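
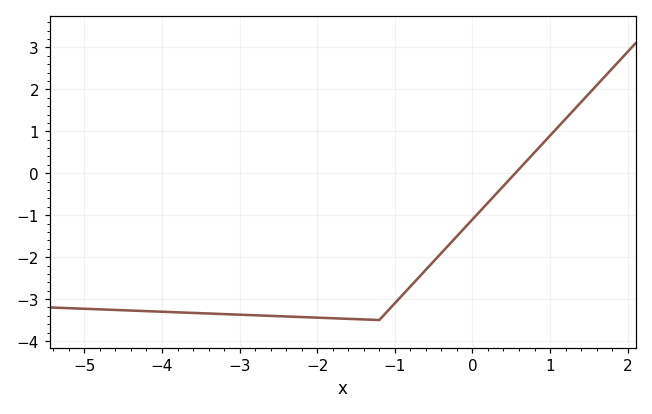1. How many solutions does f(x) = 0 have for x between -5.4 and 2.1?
1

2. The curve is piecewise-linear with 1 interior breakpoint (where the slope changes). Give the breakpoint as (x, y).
(-1.2, -3.5)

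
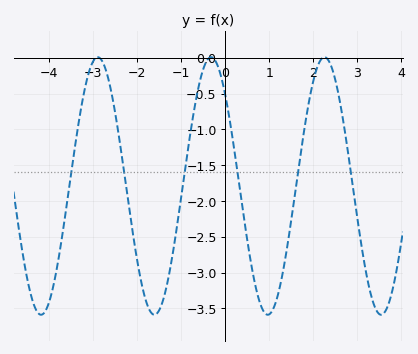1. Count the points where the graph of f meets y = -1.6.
6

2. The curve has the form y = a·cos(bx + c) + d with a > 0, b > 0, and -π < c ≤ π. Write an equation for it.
y = 1.8cos(2.44x + 0.792) - 1.79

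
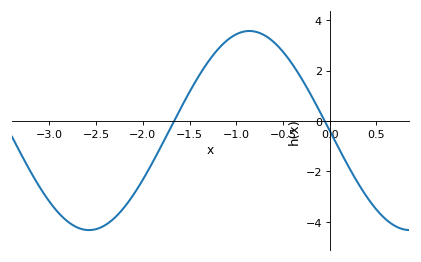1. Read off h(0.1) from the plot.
-1.2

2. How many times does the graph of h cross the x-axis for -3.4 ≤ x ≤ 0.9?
2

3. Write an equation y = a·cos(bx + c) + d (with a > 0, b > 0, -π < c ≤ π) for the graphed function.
y = 3.95cos(1.8x + 1.6) - 0.38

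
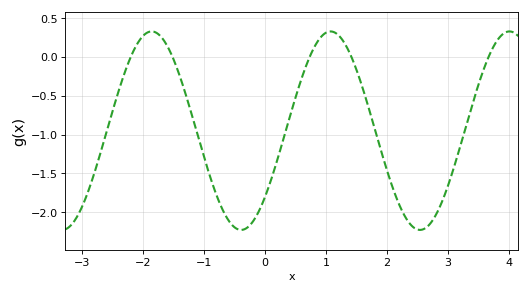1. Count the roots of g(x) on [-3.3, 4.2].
5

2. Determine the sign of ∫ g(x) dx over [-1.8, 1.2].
negative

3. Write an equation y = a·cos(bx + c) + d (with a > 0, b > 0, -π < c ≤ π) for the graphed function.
y = 1.28cos(2.14x - 2.3) - 0.95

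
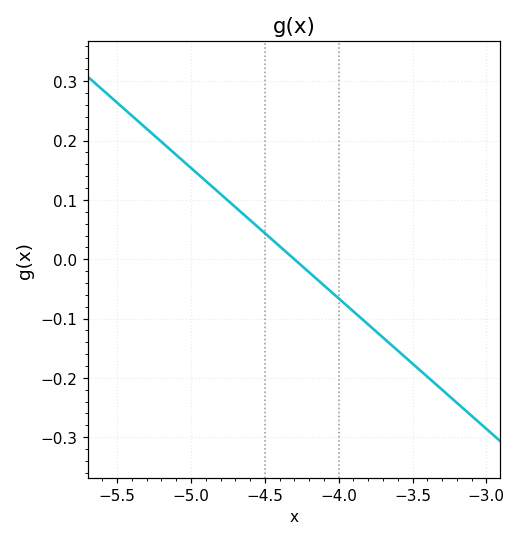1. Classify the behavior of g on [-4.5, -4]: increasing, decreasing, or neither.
decreasing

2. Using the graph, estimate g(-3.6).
-0.154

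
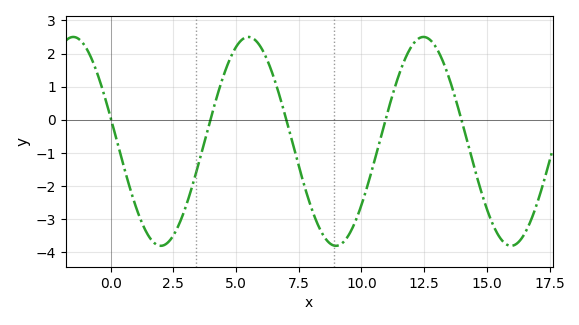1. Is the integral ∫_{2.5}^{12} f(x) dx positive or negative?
negative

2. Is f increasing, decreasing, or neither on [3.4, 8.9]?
neither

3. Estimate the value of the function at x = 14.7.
-2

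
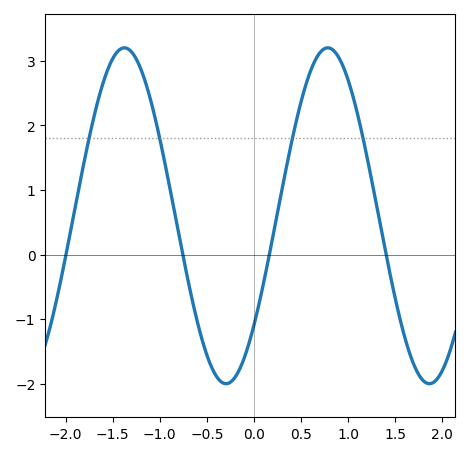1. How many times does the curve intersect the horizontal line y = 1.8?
4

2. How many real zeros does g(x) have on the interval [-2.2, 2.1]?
4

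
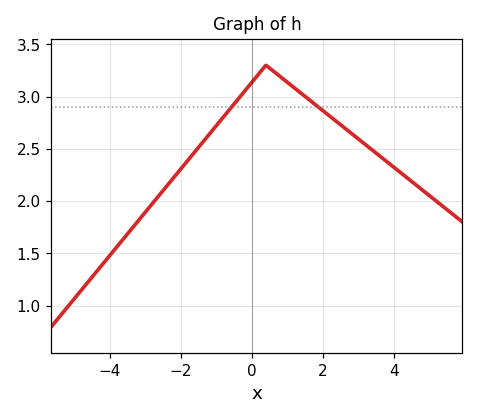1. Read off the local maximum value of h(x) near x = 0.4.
3.3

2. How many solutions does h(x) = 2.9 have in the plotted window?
2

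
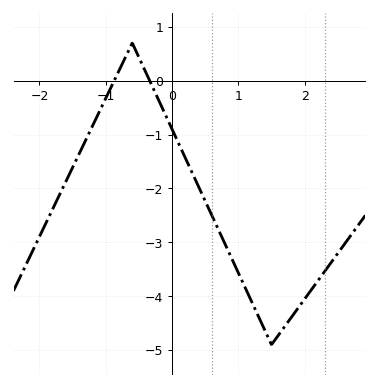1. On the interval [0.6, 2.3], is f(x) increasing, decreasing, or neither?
neither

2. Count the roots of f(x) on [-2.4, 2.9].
2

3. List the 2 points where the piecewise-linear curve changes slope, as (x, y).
(-0.6, 0.7); (1.5, -4.9)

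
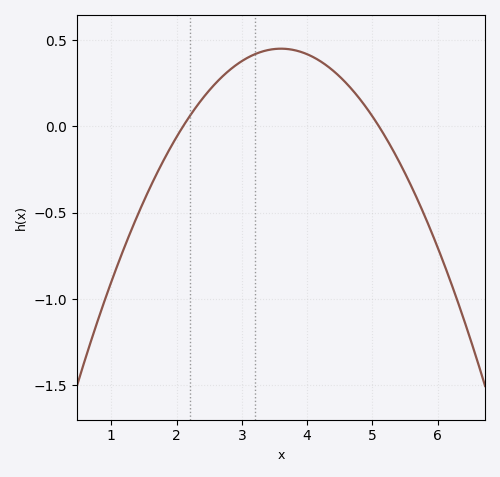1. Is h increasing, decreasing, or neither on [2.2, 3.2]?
increasing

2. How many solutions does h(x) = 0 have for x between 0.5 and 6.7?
2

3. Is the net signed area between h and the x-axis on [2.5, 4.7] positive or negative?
positive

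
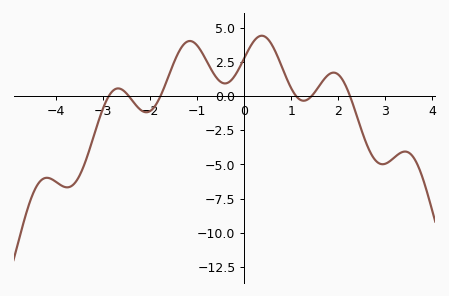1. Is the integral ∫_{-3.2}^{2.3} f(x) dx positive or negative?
positive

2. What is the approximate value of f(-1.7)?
0.6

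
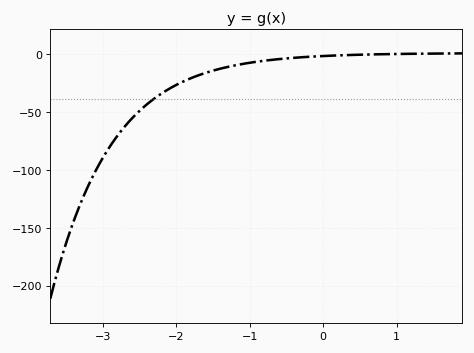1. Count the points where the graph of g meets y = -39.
1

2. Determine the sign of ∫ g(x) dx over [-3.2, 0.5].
negative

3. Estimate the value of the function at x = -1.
-7.33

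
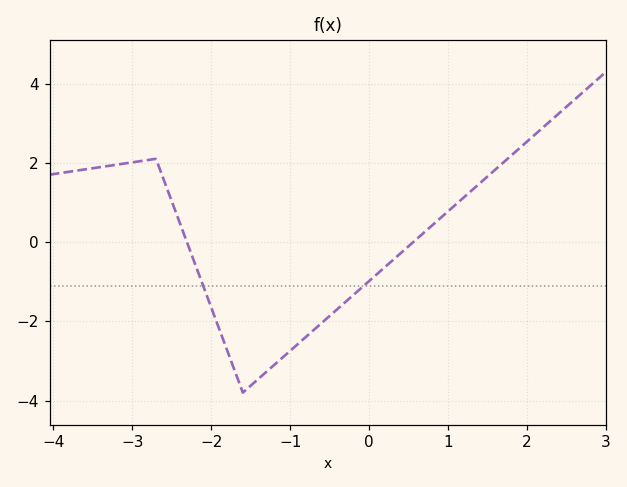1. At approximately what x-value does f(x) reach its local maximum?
-2.7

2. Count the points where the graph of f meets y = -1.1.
2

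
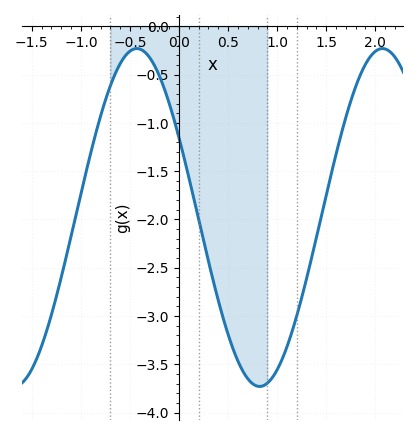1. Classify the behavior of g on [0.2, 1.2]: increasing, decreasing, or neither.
neither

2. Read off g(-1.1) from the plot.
-2.17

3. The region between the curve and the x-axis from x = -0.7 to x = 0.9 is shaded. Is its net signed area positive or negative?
negative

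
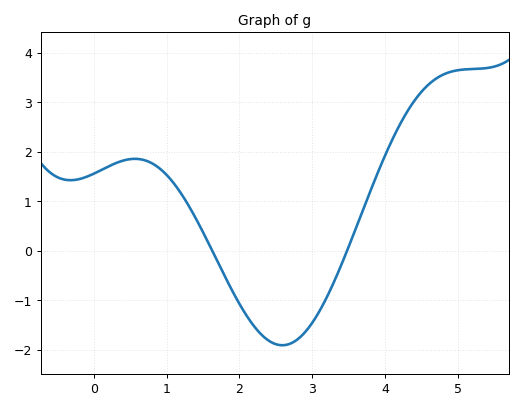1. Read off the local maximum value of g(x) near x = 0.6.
1.9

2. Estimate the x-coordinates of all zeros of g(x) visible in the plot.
1.6, 3.5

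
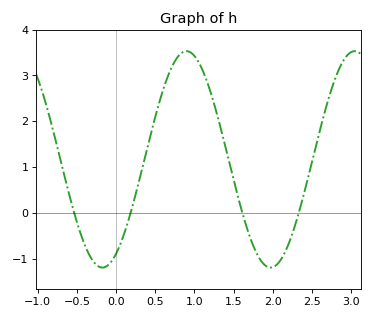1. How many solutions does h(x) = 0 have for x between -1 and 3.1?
4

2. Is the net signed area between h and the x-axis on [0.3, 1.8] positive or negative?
positive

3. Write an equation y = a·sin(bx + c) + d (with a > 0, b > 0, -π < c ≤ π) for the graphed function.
y = 2.36sin(2.9x - 1.1) + 1.17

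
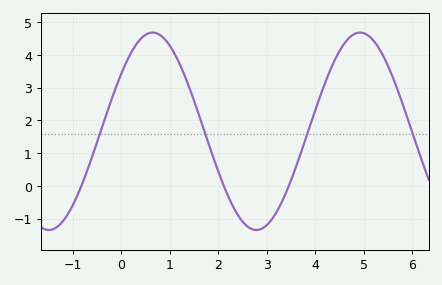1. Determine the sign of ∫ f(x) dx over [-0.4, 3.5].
positive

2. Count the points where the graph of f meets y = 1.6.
4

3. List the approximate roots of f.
-0.8, 2.2, 3.4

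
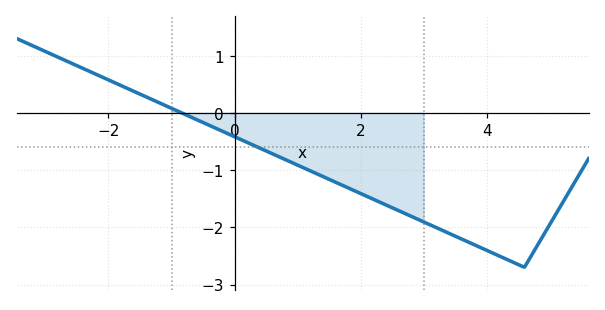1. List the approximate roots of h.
-0.8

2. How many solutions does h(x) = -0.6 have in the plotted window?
1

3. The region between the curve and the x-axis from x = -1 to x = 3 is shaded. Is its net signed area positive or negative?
negative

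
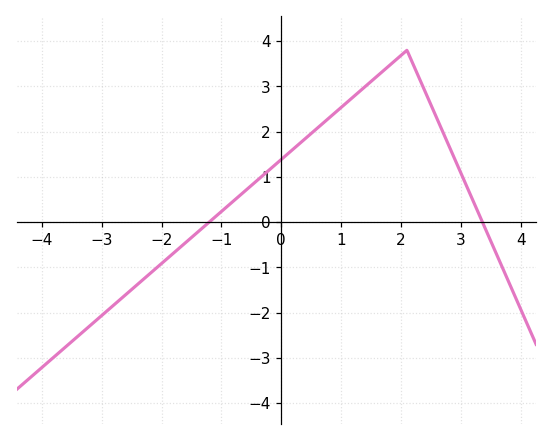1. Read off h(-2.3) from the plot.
-1.26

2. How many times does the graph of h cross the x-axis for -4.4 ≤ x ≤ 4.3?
2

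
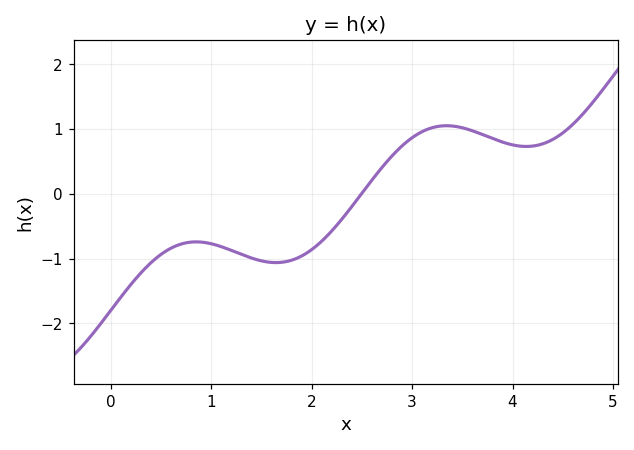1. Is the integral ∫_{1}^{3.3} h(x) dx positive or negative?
negative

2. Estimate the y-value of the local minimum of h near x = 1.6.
-1.1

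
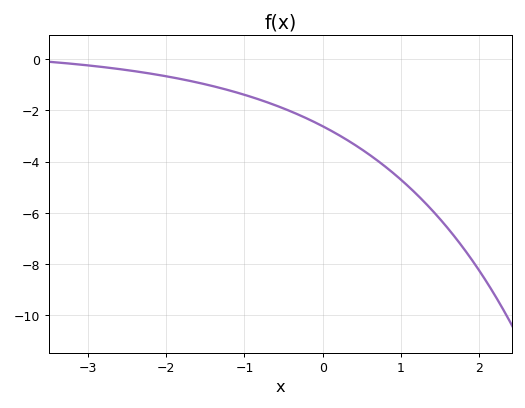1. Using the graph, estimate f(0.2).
-3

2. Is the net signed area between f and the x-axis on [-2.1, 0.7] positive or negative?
negative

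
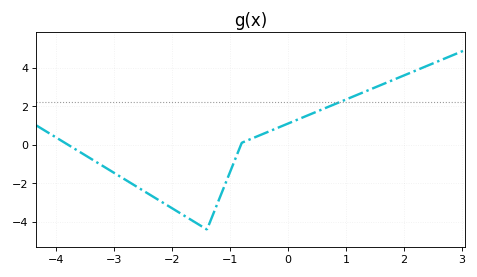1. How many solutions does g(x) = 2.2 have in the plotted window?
1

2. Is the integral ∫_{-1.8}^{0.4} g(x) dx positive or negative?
negative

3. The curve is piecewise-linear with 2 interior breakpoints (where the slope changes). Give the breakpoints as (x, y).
(-1.4, -4.4); (-0.8, 0.1)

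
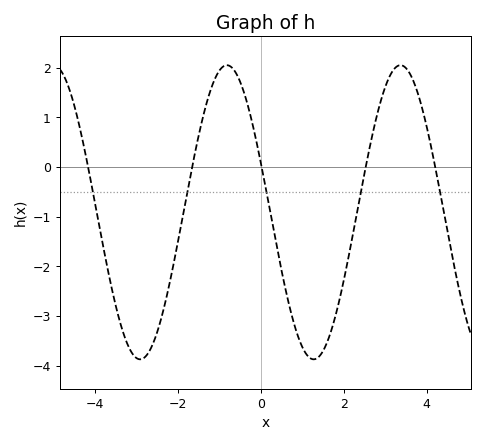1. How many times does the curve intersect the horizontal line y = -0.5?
5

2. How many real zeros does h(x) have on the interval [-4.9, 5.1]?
5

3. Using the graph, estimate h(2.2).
-1.44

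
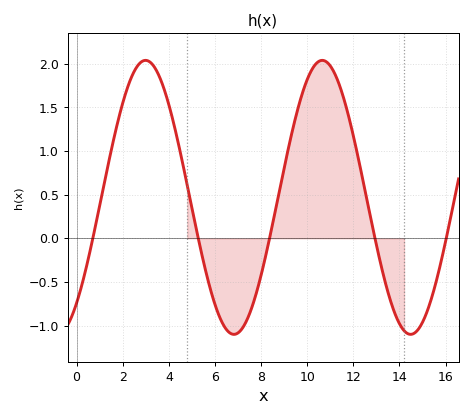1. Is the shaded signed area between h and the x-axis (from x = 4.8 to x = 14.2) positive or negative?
positive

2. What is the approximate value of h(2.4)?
1.85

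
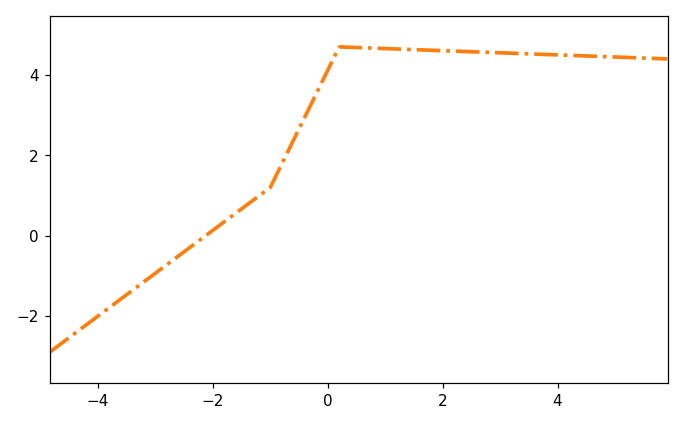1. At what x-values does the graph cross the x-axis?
-2.12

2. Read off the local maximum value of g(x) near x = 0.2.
4.7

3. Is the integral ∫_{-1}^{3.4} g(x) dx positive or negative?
positive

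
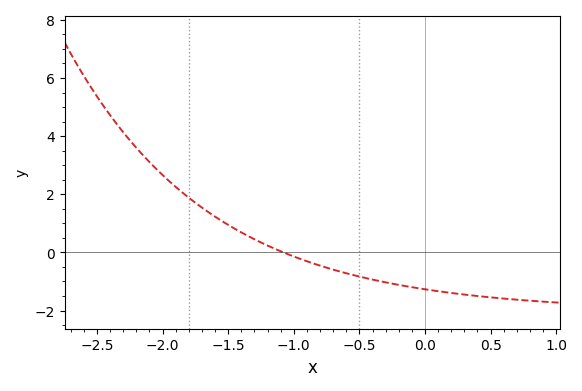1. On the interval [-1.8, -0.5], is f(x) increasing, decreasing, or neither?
decreasing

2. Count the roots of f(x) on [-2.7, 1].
1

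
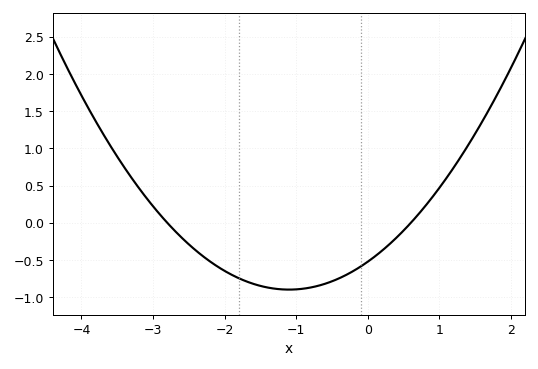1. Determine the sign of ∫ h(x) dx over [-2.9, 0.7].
negative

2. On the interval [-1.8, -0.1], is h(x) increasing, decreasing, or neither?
neither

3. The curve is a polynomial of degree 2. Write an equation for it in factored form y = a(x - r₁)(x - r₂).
y = 0.31(x + 2.8)(x - 0.6)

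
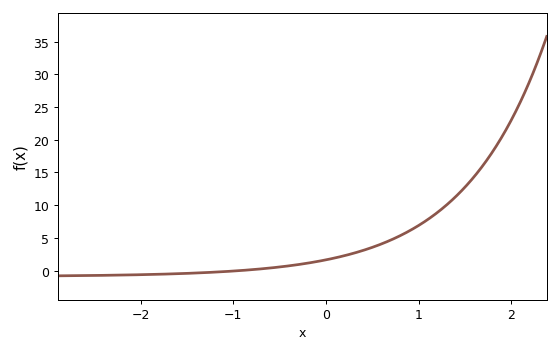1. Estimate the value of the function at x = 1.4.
11.5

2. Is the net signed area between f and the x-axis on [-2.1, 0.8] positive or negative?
positive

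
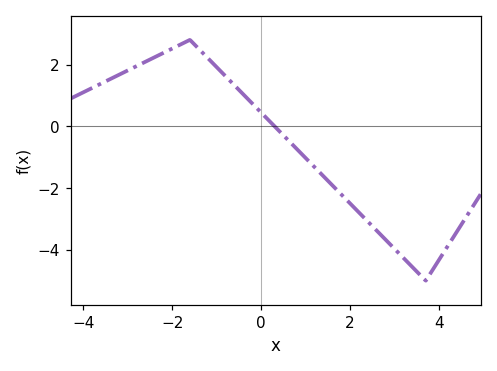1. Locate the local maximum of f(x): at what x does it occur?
-1.6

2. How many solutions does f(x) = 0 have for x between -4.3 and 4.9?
1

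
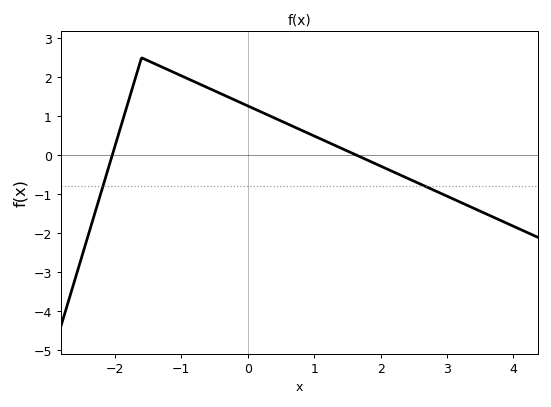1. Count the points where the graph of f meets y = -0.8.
2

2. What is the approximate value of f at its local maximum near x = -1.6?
2.5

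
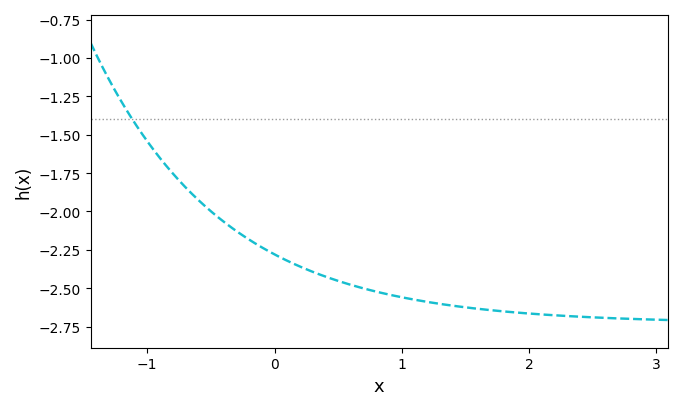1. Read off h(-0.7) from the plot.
-1.84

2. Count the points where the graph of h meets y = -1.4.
1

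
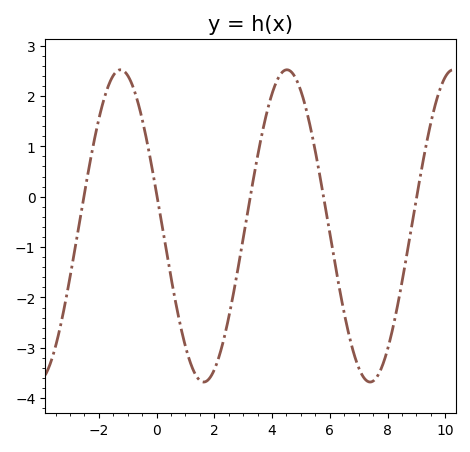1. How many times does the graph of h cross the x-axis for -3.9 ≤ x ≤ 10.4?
5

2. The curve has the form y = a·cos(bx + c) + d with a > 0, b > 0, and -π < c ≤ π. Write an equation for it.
y = 3.1cos(1.1x + 1.4) - 0.58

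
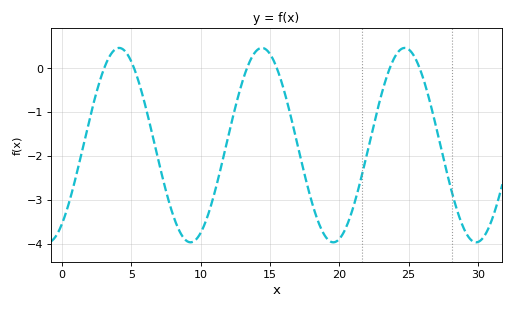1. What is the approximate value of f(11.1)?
-2.7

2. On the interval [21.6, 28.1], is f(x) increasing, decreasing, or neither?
neither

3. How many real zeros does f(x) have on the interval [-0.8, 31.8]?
6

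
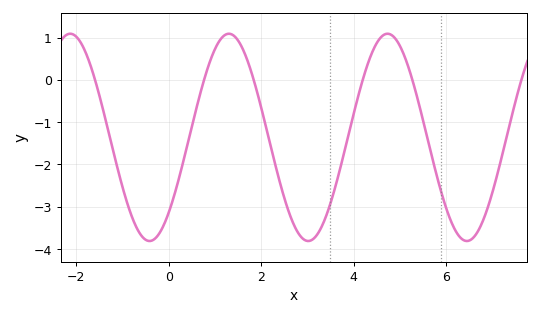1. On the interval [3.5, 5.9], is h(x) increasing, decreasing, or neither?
neither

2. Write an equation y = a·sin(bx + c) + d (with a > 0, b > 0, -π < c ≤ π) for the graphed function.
y = 2.45sin(1.83x - 0.812) - 1.36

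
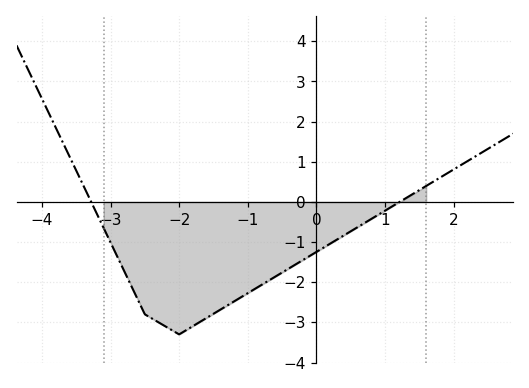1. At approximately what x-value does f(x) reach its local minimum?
-2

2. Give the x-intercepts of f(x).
-3.3, 1.2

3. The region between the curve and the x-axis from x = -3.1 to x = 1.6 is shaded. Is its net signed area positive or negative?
negative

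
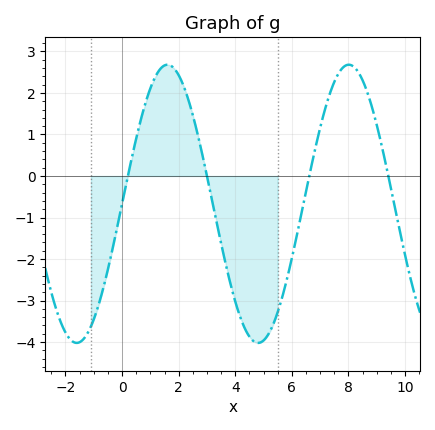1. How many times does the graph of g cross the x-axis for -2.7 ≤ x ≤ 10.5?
4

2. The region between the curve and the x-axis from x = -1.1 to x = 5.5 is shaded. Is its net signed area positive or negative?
negative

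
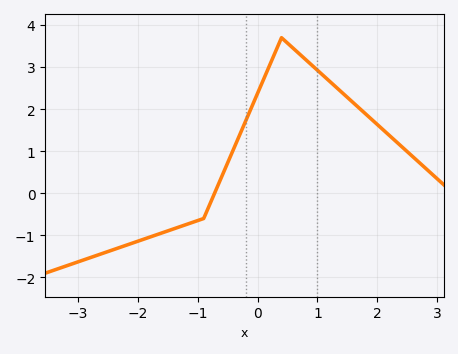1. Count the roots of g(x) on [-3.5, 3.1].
1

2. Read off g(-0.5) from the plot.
0.723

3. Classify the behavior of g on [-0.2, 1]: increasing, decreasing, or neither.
neither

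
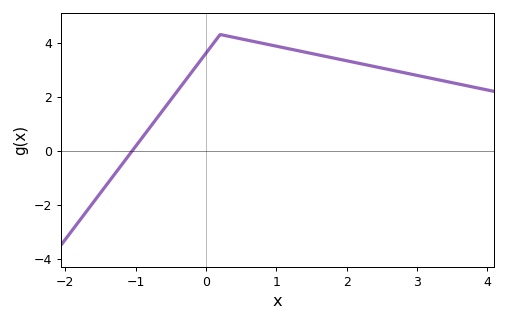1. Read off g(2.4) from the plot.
3.11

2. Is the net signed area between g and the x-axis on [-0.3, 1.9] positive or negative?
positive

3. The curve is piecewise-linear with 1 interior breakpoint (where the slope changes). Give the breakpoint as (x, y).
(0.2, 4.3)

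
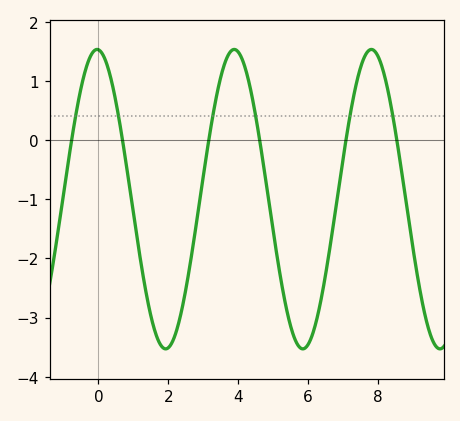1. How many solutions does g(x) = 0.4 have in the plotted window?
6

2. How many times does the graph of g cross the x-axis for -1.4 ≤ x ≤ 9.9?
6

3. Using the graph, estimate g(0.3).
1.17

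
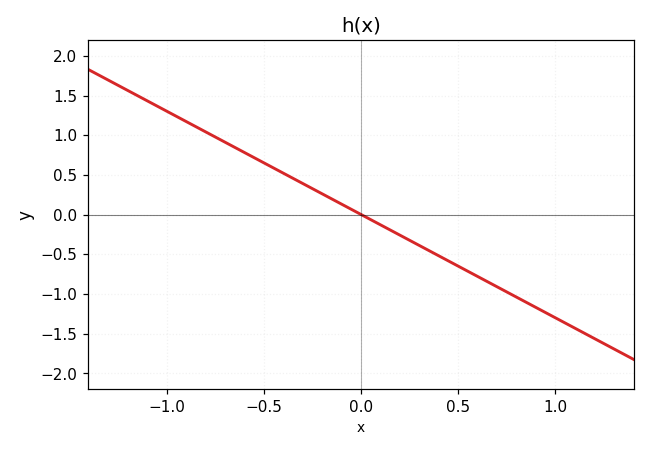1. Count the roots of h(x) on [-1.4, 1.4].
1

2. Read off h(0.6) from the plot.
-0.8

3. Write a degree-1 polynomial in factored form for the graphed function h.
y = -1.3(x - 0)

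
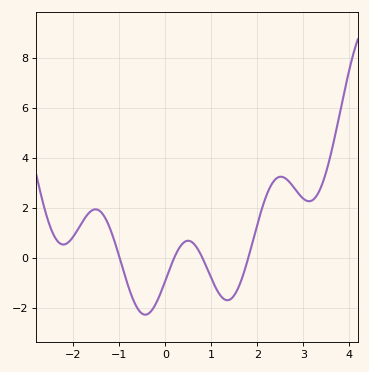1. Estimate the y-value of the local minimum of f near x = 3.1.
2.2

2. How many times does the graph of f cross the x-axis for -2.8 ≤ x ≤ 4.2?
4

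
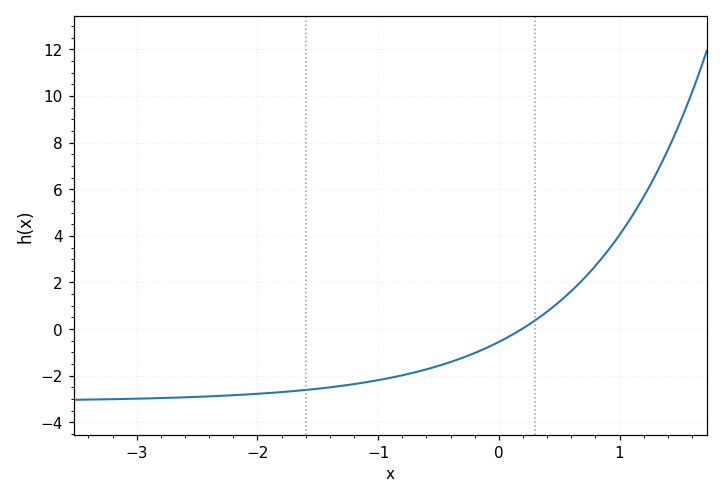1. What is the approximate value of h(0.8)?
2.8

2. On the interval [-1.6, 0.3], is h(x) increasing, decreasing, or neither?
increasing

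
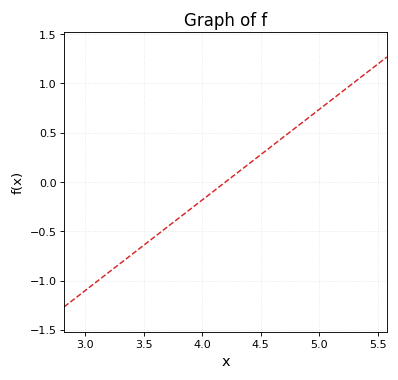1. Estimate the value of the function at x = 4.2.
0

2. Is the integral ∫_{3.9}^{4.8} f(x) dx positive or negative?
positive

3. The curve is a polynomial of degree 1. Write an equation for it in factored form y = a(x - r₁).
y = 0.92(x - 4.2)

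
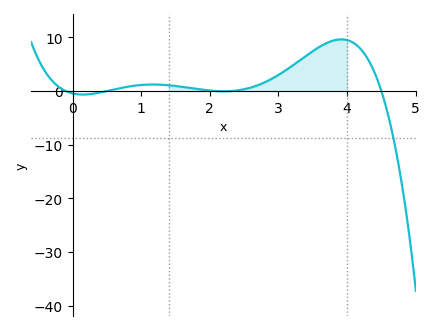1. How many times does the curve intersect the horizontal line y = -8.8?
1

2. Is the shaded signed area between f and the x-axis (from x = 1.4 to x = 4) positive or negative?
positive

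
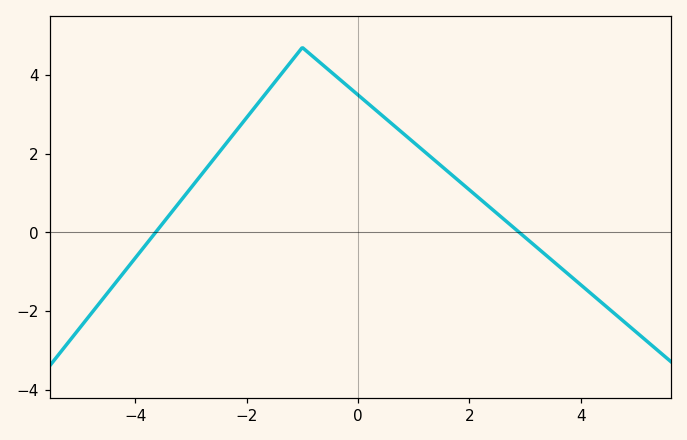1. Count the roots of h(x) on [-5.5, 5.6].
2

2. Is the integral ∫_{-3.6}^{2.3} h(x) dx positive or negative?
positive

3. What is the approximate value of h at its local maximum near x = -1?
4.7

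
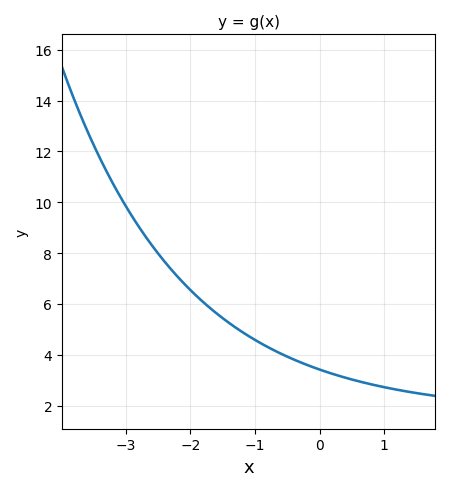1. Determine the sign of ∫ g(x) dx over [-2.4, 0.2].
positive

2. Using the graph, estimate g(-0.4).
3.8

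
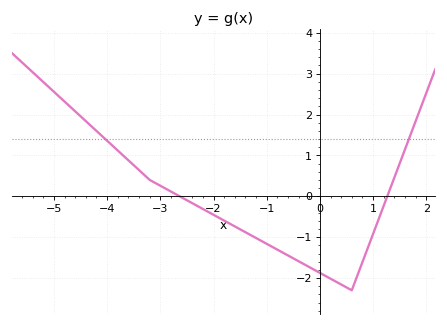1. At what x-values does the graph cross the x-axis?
-2.64, 1.27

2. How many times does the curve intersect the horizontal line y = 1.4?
2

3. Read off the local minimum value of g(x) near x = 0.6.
-2.3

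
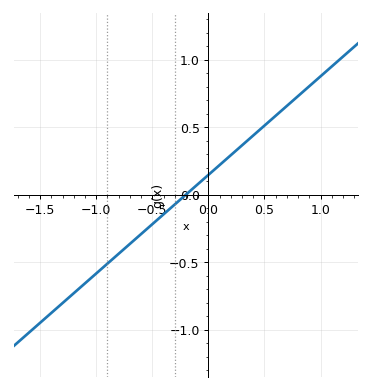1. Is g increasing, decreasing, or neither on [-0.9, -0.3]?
increasing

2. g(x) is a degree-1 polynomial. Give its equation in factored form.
y = 0.73(x + 0.2)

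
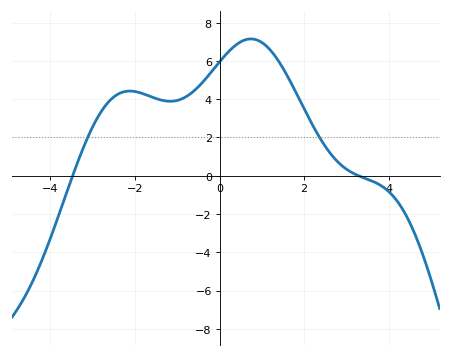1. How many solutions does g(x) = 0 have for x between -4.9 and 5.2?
2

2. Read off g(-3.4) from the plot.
0.439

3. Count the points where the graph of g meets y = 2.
2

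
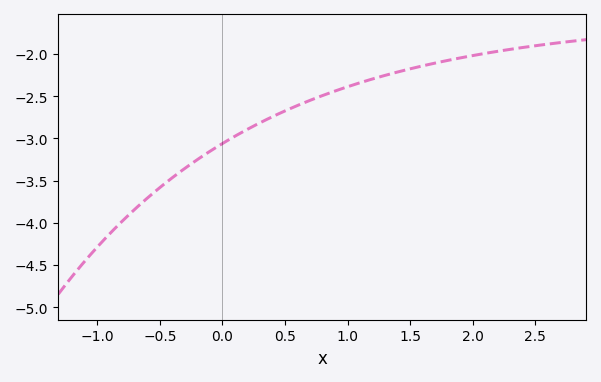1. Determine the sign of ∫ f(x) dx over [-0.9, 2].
negative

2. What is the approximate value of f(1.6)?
-2.15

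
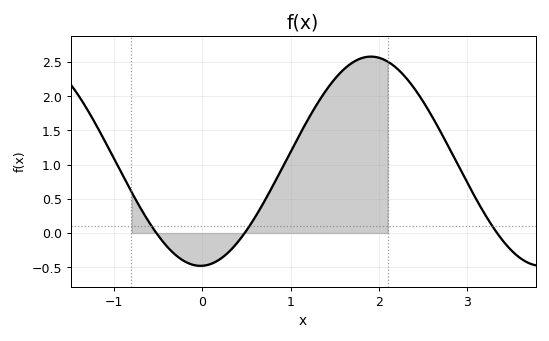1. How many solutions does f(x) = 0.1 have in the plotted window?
3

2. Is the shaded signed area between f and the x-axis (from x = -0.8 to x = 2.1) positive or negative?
positive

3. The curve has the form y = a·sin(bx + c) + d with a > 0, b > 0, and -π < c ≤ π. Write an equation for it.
y = 1.53sin(1.63x - 1.54) + 1.05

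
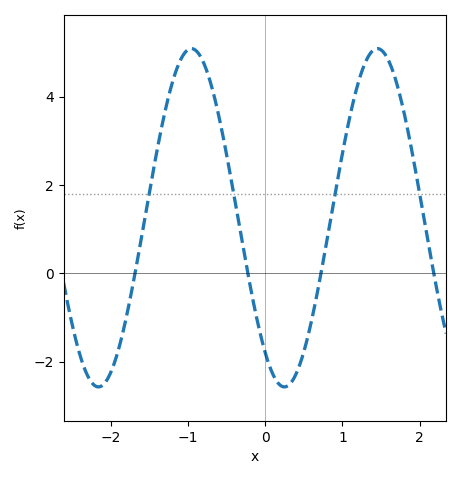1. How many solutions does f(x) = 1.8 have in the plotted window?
4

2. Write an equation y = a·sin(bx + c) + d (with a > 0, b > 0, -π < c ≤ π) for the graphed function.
y = 3.83sin(2.61x - 2.22) + 1.26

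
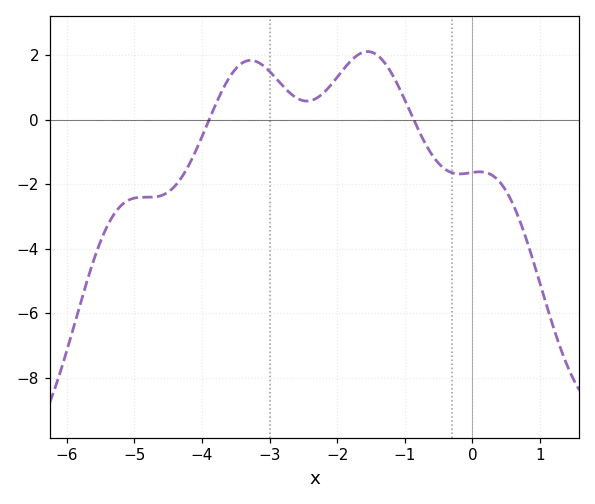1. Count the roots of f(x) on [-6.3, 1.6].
2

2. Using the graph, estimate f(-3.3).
1.8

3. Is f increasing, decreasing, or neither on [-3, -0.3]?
neither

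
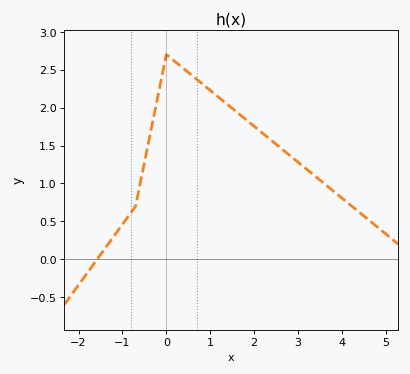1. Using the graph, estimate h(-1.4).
0.14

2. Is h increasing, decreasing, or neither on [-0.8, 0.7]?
neither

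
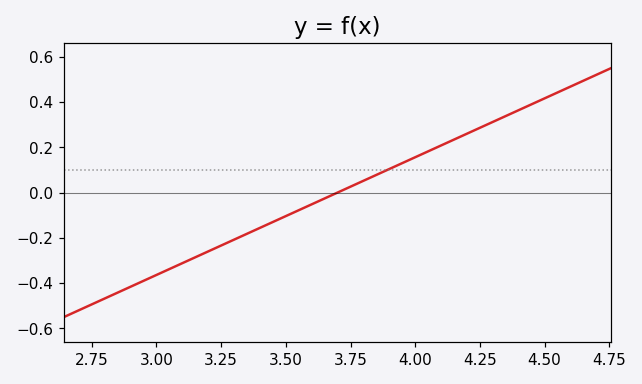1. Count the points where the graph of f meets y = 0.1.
1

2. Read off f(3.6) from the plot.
-0.052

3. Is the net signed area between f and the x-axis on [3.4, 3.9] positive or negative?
negative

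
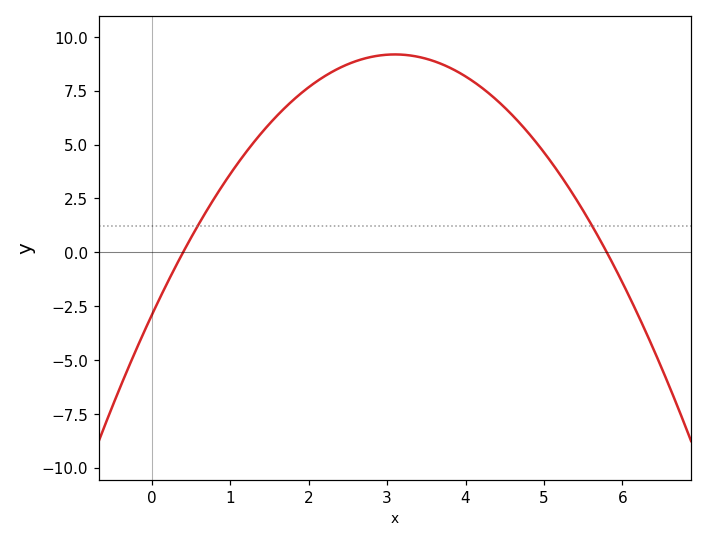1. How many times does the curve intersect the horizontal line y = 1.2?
2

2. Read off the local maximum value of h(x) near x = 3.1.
9.19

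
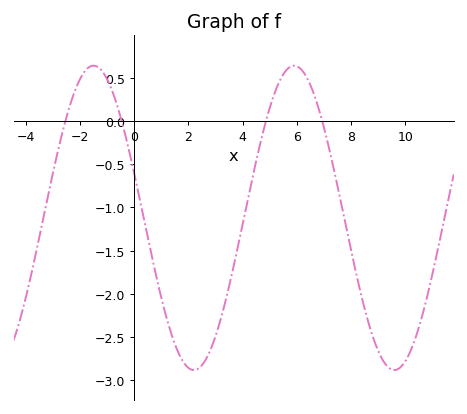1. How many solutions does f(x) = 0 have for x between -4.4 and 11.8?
4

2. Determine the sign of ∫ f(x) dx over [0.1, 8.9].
negative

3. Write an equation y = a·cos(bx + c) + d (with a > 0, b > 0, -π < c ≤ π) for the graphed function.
y = 1.76cos(0.85x + 1.3) - 1.12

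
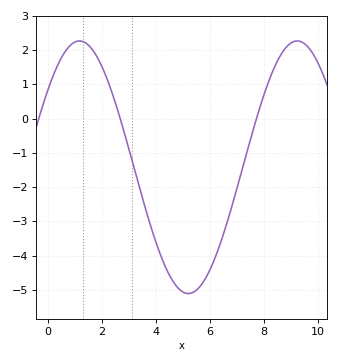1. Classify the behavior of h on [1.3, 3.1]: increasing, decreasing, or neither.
decreasing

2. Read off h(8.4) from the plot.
1.53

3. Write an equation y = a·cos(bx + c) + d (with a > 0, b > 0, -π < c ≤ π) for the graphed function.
y = 3.69cos(0.78x - 0.912) - 1.42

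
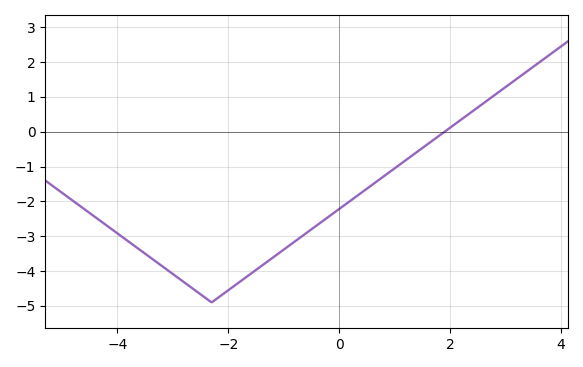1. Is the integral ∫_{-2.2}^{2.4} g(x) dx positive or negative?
negative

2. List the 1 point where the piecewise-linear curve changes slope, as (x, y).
(-2.3, -4.9)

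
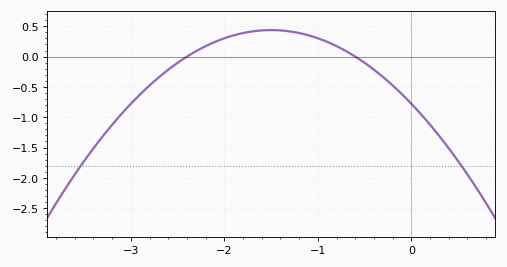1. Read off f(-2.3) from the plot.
0.1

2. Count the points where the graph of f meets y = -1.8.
2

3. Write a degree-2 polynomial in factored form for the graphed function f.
y = -0.54(x + 2.4)(x + 0.6)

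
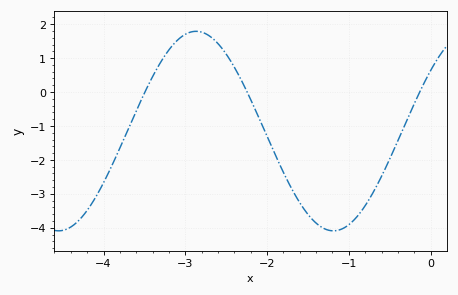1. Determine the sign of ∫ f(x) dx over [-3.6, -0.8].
negative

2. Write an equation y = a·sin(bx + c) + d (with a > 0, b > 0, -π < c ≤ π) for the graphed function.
y = 2.94sin(1.9x + 0.65) - 1.15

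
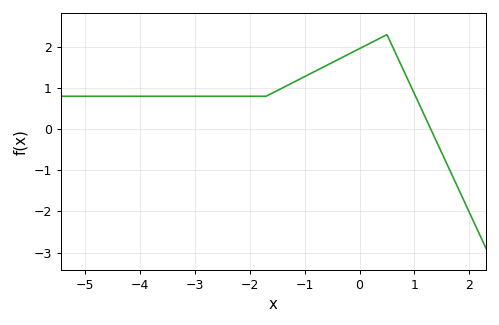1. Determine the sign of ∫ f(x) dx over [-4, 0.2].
positive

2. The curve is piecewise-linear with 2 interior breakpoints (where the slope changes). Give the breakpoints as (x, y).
(-1.7, 0.8); (0.5, 2.3)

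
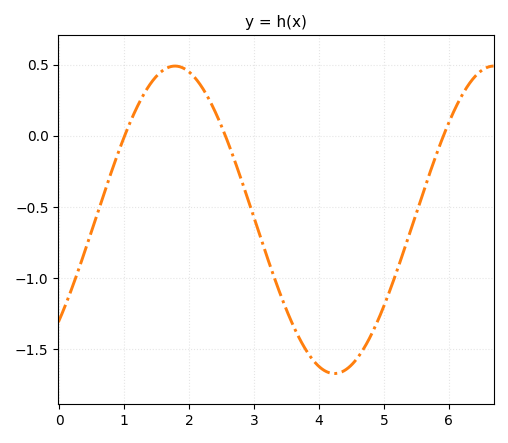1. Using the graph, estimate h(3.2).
-0.85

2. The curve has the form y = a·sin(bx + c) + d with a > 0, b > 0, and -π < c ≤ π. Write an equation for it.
y = 1.08sin(1.28x - 0.712) - 0.59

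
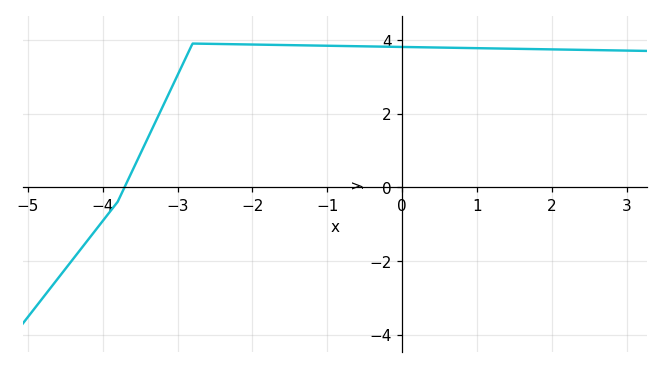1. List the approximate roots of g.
-3.8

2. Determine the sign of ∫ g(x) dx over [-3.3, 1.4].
positive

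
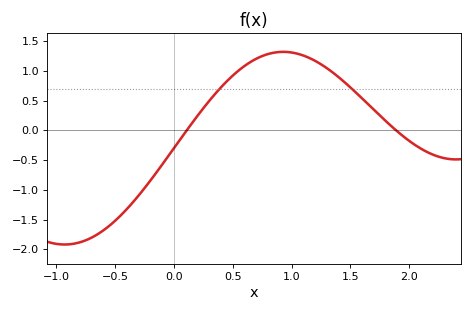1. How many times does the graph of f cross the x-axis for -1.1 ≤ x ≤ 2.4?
2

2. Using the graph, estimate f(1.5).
0.718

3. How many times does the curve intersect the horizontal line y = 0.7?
2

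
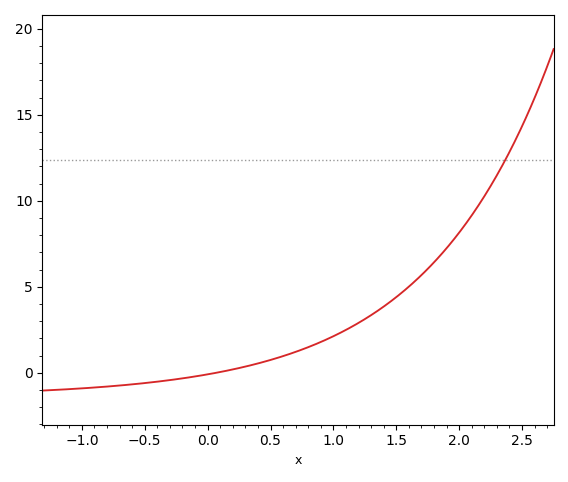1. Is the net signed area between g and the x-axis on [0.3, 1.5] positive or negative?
positive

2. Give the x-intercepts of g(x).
0.067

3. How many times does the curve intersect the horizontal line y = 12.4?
1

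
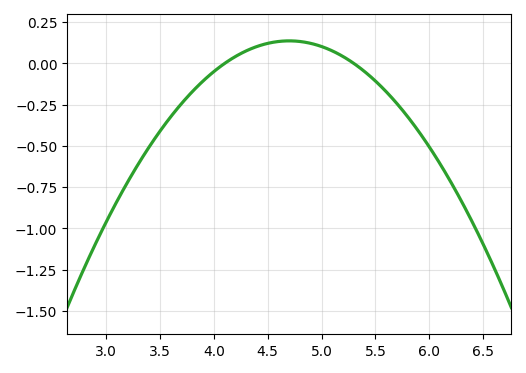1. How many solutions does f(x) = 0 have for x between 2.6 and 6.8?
2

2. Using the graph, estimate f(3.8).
-0.18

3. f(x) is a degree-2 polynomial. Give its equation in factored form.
y = -0.38(x - 4.1)(x - 5.3)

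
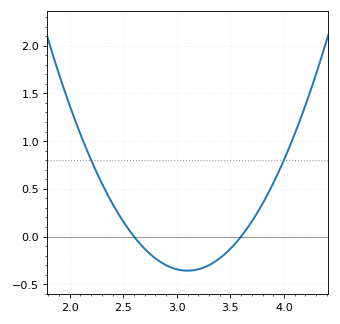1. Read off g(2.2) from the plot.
0.8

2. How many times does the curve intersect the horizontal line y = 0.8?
2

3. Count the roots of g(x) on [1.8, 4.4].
2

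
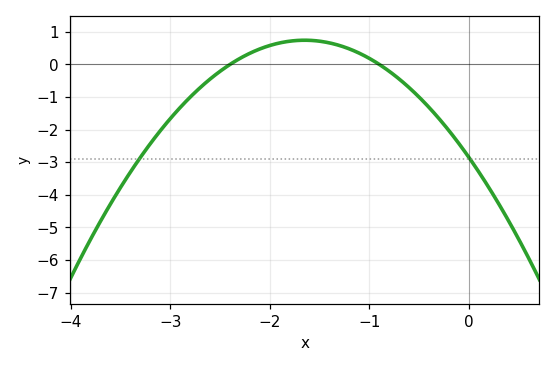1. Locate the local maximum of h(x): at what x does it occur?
-1.6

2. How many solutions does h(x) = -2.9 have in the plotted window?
2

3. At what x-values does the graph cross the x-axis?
-2.4, -0.9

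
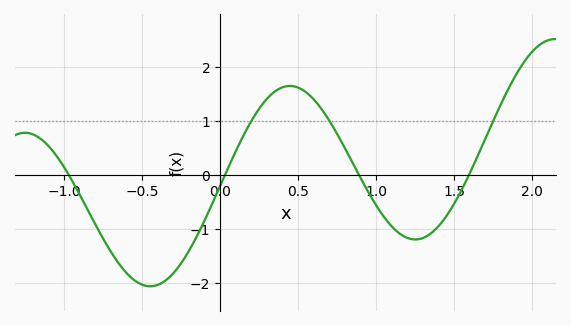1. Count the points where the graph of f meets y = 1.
3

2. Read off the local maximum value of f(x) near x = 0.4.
1.6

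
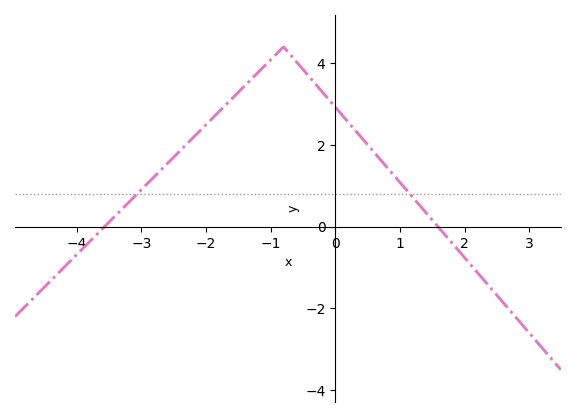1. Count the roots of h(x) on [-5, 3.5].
2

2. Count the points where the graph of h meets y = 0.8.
2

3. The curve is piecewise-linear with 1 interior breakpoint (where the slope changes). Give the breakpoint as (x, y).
(-0.8, 4.4)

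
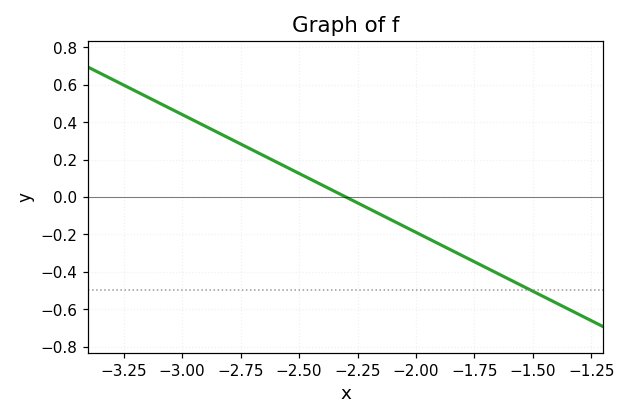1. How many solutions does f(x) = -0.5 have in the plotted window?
1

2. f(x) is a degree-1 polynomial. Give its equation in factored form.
y = -0.63(x + 2.3)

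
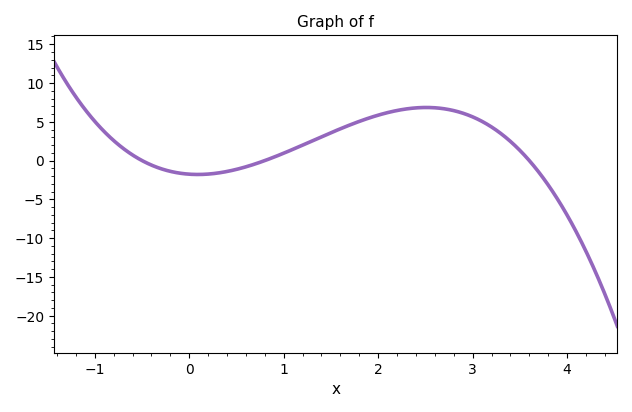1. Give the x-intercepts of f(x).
-0.5, 0.8, 3.6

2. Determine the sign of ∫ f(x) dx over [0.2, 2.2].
positive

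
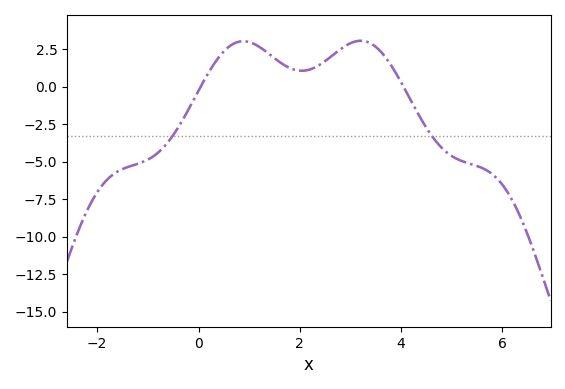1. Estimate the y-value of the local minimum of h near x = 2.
1.06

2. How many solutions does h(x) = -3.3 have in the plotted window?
2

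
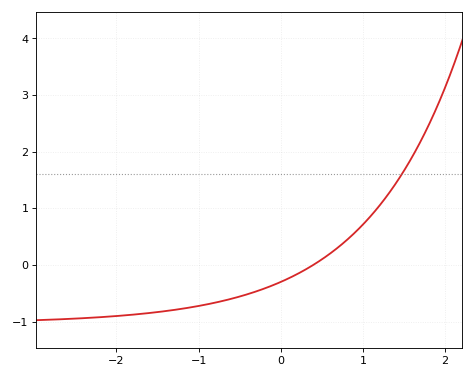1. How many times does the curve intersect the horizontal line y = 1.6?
1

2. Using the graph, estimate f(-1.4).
-0.8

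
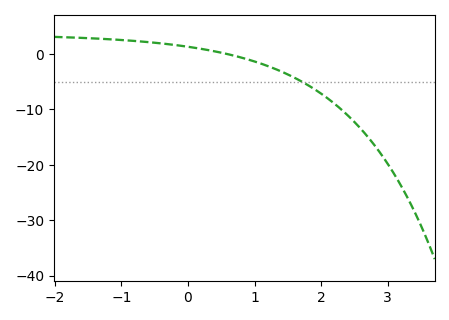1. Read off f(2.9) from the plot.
-18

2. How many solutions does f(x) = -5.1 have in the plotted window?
1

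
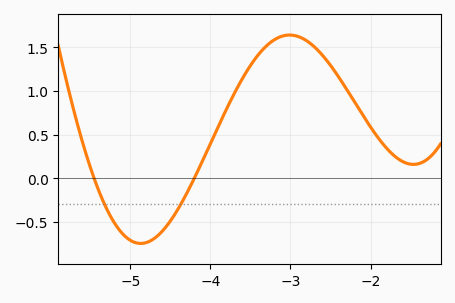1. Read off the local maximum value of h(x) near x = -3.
1.65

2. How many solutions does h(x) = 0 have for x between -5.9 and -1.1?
2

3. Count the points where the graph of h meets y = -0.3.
2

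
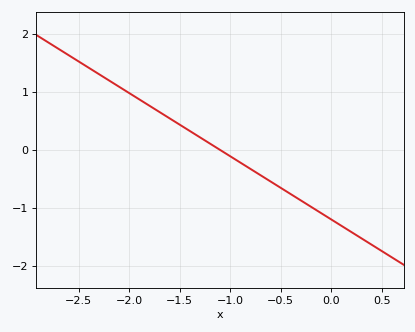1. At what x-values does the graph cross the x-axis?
-1.1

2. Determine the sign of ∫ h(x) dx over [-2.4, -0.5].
positive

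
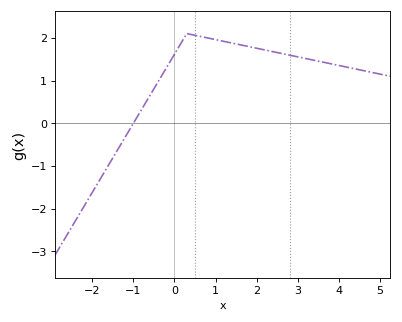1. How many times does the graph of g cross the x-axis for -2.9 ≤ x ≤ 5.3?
1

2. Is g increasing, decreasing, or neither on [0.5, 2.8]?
decreasing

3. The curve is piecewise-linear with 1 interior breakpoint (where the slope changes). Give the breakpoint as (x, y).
(0.3, 2.1)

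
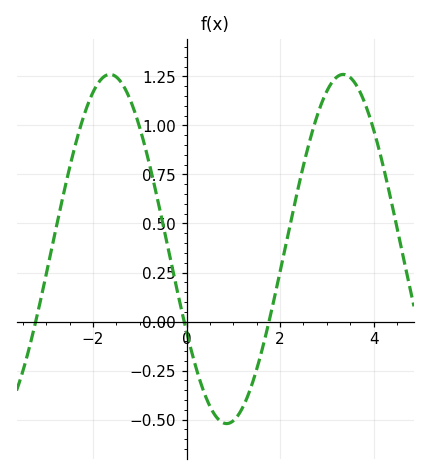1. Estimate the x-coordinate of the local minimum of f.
0.856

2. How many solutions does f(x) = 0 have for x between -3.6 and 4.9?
3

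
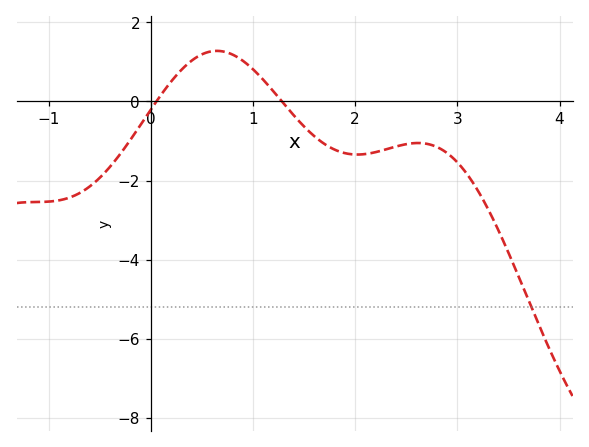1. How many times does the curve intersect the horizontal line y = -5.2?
1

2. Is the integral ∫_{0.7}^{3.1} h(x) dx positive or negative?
negative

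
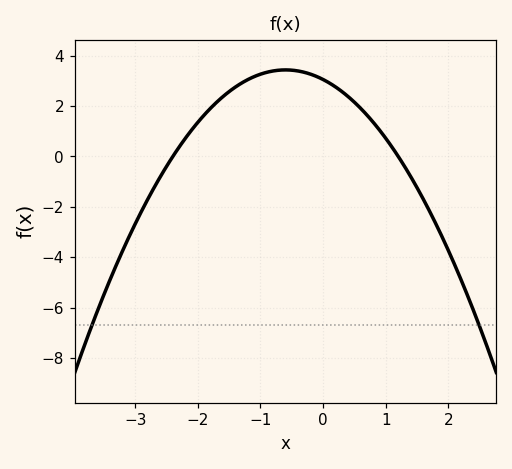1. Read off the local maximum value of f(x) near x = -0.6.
3.4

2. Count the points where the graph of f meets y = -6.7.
2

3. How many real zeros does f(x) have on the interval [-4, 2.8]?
2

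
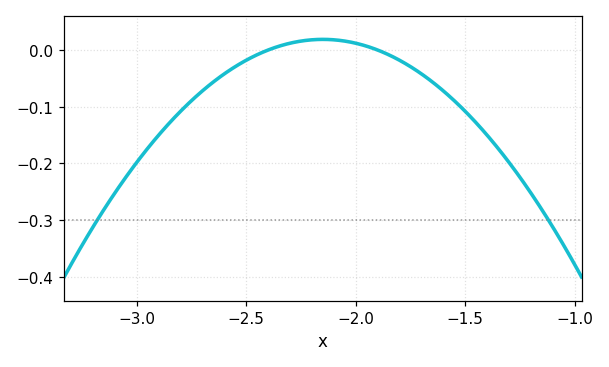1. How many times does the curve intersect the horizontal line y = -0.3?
2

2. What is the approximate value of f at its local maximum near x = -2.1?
0.019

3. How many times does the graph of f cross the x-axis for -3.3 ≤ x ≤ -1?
2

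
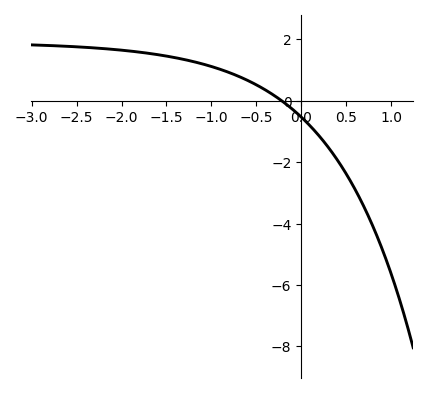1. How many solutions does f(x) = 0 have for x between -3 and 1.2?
1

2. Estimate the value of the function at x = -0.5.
0.519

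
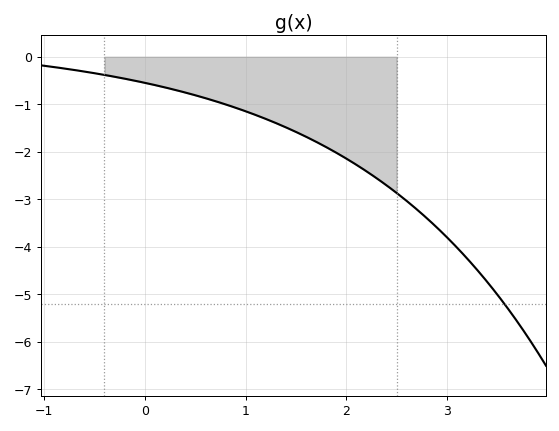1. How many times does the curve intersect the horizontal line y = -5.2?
1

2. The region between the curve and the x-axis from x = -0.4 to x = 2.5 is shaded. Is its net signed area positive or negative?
negative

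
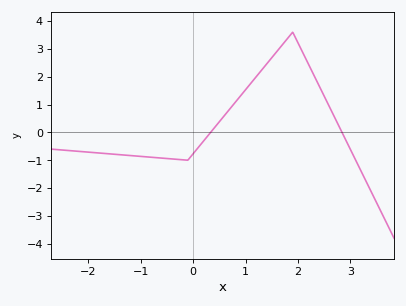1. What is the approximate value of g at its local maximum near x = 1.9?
3.6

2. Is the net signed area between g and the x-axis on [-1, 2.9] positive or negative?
positive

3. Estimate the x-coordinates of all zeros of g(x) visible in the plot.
0.3, 2.8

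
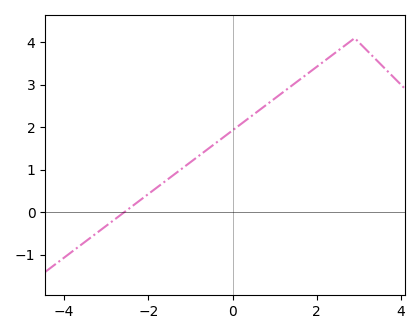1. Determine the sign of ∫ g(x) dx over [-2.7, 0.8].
positive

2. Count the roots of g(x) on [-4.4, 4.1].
1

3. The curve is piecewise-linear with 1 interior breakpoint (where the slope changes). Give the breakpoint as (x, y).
(2.9, 4.1)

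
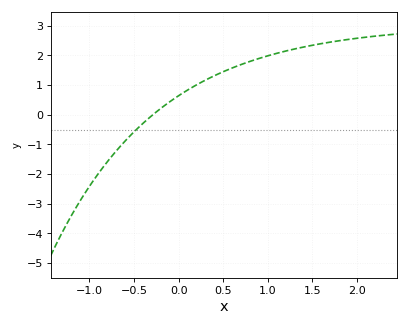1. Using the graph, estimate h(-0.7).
-1.22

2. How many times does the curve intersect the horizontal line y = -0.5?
1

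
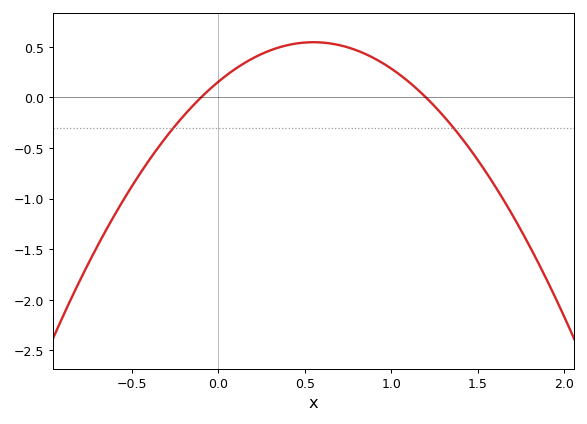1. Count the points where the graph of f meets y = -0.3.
2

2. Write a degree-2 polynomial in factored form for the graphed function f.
y = -1.29(x + 0.1)(x - 1.2)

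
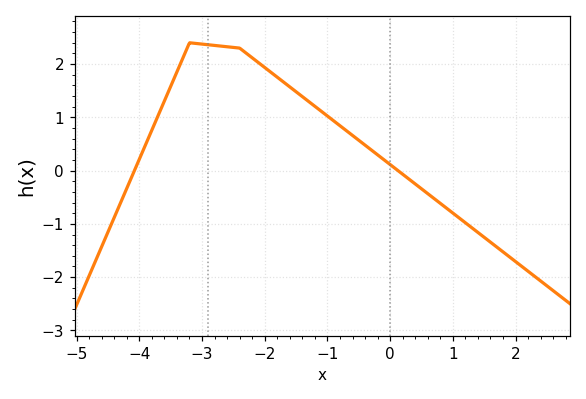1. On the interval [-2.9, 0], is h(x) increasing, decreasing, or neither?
decreasing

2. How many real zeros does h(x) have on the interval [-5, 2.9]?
2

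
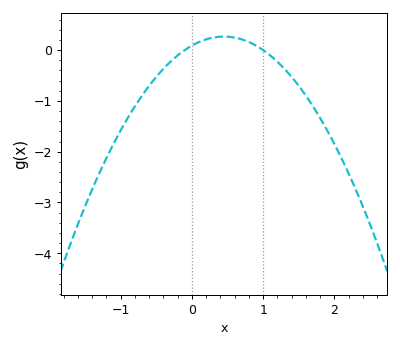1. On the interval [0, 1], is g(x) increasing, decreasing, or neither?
neither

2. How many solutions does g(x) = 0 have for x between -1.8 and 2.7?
2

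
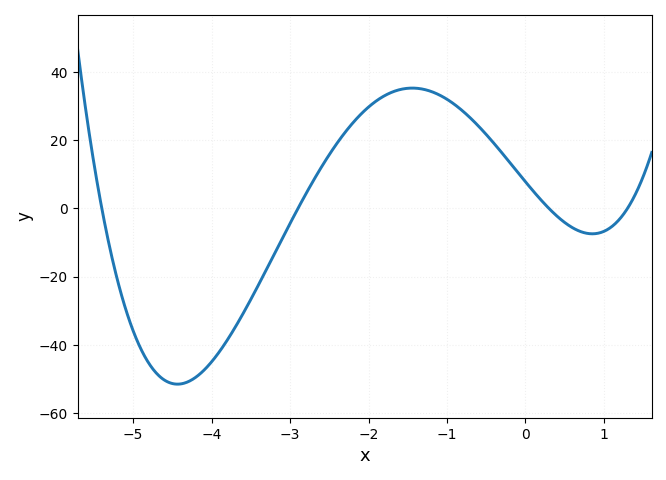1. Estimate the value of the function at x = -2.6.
12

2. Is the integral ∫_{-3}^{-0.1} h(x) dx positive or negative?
positive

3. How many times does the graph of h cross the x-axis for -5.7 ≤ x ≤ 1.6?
4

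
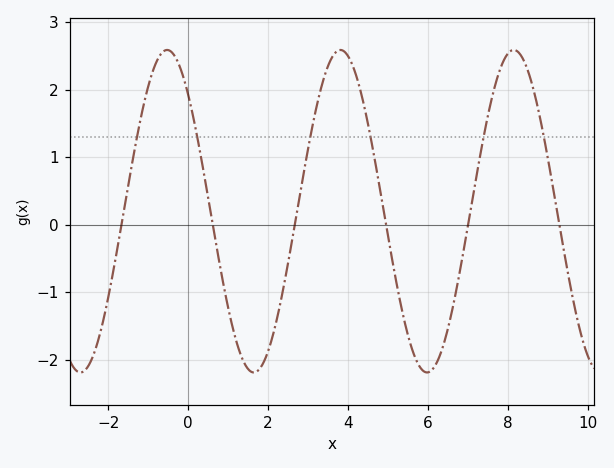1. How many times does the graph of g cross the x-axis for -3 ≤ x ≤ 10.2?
6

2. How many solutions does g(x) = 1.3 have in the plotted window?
6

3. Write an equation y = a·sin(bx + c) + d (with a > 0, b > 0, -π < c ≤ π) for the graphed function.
y = 2.39sin(1.4x + 2.3) + 0.2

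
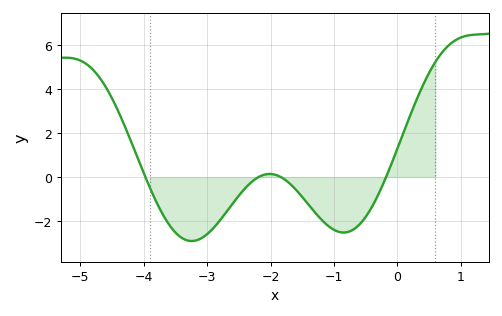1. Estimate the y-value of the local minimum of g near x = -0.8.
-2.52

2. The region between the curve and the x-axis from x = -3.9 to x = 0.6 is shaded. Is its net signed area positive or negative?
negative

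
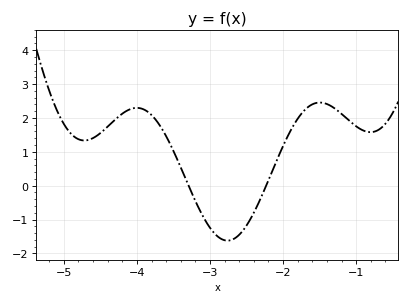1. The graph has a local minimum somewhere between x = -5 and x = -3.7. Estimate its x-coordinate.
-4.72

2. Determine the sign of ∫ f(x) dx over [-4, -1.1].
positive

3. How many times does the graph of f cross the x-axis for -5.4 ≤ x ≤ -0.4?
2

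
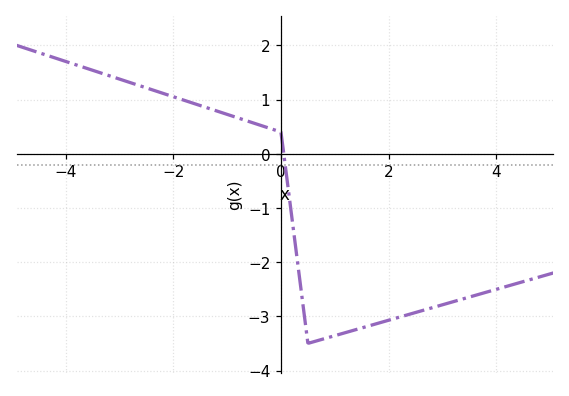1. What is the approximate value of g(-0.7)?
0.6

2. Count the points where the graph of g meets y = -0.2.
1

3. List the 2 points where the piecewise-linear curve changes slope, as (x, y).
(0, 0.4); (0.5, -3.5)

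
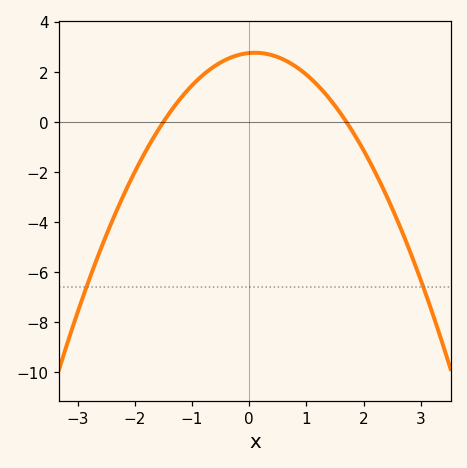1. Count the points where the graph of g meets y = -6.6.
2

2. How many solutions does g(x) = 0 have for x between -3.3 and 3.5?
2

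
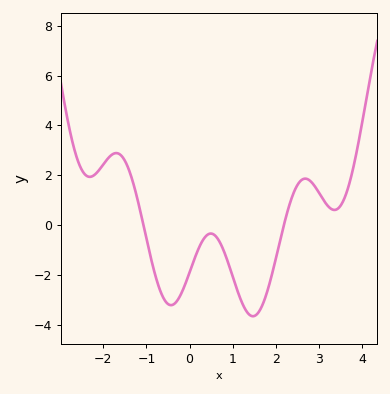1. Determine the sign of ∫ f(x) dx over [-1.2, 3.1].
negative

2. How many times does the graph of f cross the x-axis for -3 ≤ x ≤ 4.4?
2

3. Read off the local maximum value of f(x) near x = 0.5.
-0.338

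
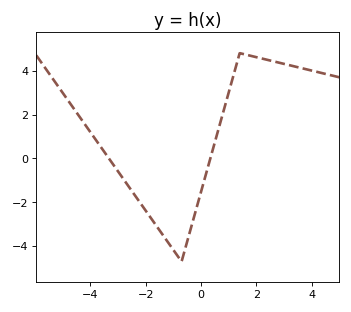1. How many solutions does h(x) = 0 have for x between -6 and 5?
2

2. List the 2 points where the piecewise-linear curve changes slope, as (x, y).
(-0.7, -4.7); (1.4, 4.8)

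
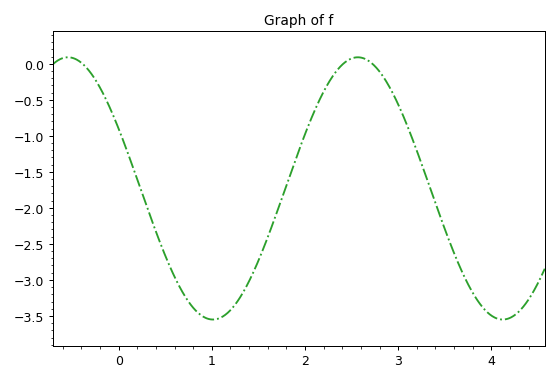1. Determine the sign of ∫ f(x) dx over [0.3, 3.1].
negative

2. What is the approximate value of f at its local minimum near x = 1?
-3.55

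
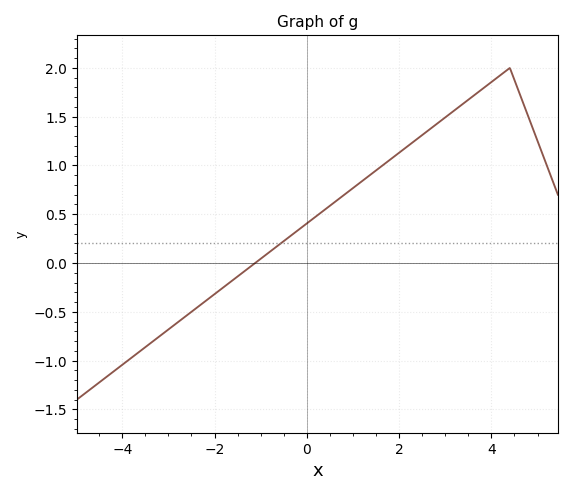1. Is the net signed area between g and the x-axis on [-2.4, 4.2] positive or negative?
positive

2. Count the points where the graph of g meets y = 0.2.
1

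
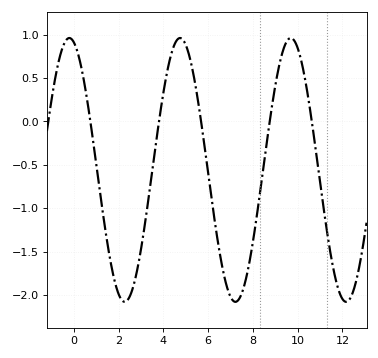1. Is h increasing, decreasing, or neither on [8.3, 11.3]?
neither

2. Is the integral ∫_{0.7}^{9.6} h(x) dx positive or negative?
negative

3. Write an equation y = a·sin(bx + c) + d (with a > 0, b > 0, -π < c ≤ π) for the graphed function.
y = 1.52sin(1.27x + 1.83) - 0.56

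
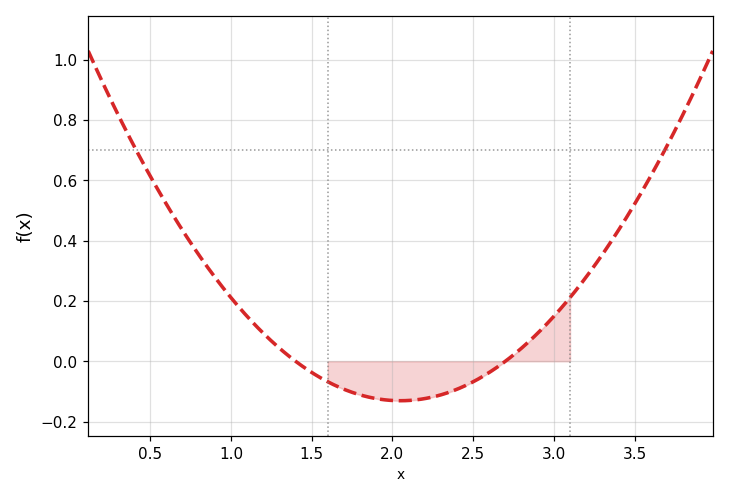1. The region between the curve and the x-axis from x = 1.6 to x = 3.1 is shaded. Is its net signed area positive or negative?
negative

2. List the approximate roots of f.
1.4, 2.7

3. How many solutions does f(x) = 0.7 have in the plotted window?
2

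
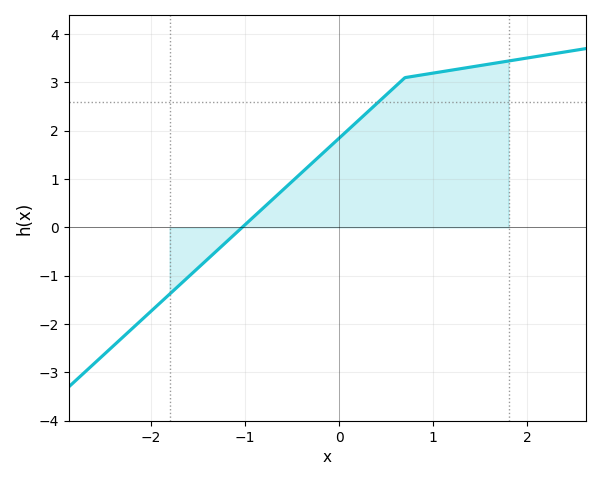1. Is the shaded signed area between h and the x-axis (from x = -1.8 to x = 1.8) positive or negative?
positive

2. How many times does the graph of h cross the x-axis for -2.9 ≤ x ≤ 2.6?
1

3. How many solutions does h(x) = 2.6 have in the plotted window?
1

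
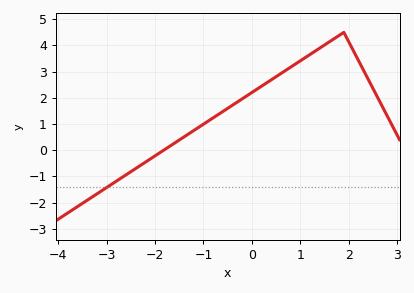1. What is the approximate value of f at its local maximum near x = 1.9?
4.5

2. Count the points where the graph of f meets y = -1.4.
1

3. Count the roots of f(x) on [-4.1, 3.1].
1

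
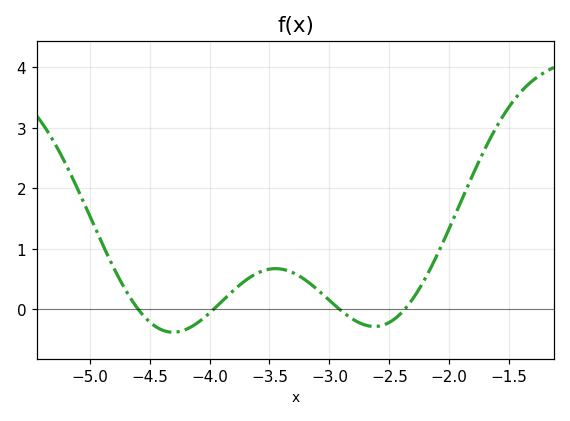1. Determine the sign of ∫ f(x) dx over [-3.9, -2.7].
positive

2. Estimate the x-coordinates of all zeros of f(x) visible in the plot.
-4.59, -3.97, -2.91, -2.37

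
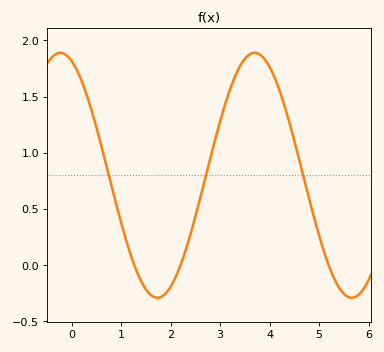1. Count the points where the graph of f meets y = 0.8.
3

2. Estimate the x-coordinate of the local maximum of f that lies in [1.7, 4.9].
3.69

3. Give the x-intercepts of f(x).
1.27, 2.2, 5.19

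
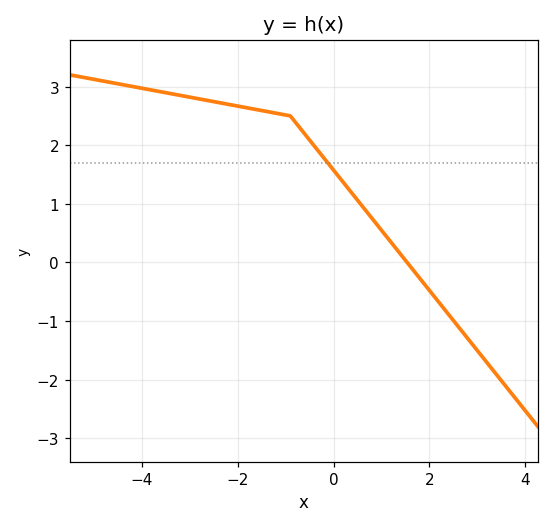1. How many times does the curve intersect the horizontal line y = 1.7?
1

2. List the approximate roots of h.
1.6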